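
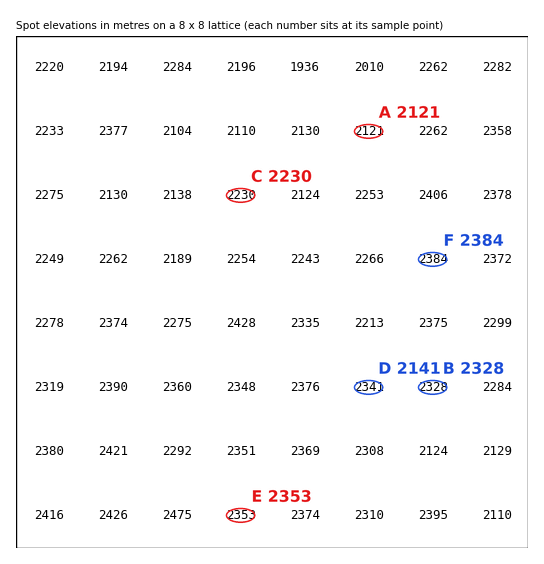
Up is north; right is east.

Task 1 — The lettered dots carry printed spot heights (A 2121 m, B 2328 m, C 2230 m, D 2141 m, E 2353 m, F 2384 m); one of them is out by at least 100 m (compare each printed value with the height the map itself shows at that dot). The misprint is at D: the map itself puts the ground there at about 2341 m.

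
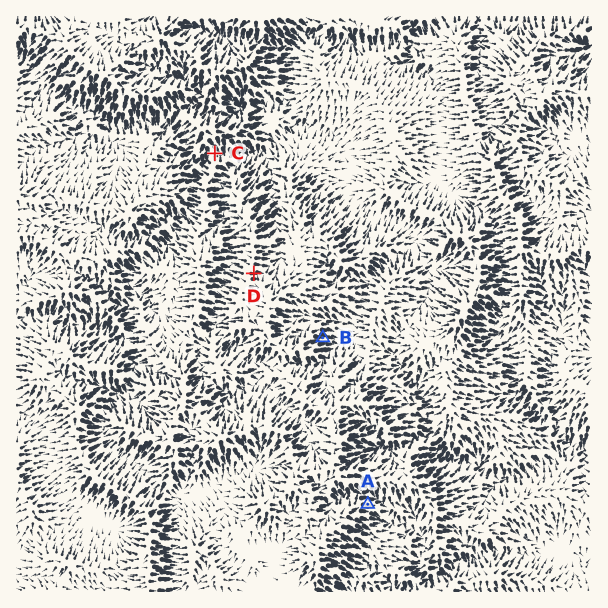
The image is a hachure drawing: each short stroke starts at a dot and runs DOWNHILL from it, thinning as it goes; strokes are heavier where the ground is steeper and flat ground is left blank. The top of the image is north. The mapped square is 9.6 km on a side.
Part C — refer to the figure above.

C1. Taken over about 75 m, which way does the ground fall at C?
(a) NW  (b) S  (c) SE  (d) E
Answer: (c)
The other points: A E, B E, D E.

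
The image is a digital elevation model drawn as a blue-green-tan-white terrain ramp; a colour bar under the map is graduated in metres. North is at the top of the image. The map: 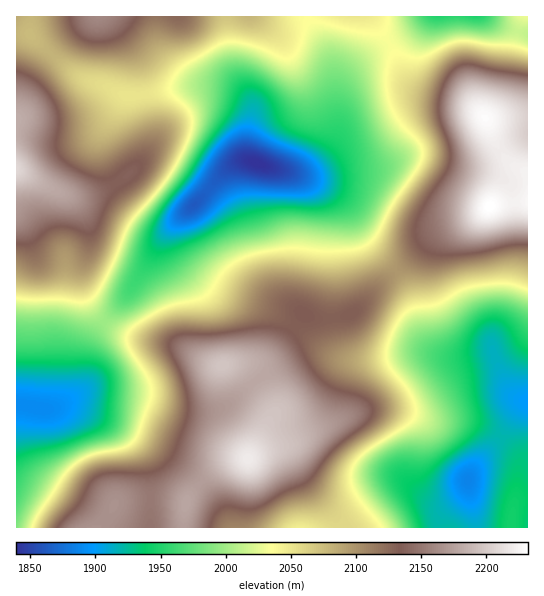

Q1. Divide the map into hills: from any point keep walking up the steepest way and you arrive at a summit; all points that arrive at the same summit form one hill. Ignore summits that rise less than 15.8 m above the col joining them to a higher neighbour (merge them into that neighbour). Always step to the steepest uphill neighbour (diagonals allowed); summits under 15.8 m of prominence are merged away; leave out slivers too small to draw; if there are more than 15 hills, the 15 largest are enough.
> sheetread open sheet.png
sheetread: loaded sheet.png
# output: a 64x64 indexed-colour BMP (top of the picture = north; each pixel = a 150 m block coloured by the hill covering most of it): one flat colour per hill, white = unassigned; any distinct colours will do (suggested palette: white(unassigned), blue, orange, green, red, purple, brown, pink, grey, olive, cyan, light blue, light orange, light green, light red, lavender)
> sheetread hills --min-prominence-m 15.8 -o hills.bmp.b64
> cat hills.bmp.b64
<image width="64" height="64" href="data:image/bmp;base64,Qk12CAAAAAAAAHYAAAAoAAAAQAAAAEAAAAABAAQAAAAAAAAIAAATCwAAEwsAABAAAAAAAAAA////ALR3HwAOf/8ALKAsACgn1gC9Z5QAS1aMAMJ34wB/f38AIr28AM++FwDox64AeLv/AIrfmACWmP8A1bDFABEREREREREREREREREREREREREREREREREREzM2ZmZmERERERERERERERERERERERERERERERERERERMzZmZmYREREREREREREREREREREREREREREREREREREzNmZmZhERERERERERERERERERERERERERERERERERERM2ZmZmERERERERERERERERERERERERERERERERERERETZmZmYRERERERERERERERERERERERERERERERERERERFmZmZhEREREREREREREREREREREREREREREREREREREWZmZmERERERERERERERERERERERERERERERERERERERZmZmYREREREREREREREREREREREREREREREREREREREWZmZhERERERERERERERERERERERERERERERERERERERFmZmERERERERERERERERERERERERERERERERERERERERZmYREREREREREREREREREREREREREREREREREREREREWZhERERERERERERERERERERERERERERERERERERERERZmEREREREREREREREREREREREREREREREREREREREREWYRERERERERERERERERERERERERERERERERERERERERFiIiIhEREREREUREREQRERERERERERERERERERERERERIiIiIRERFEREREREREQRERERERERERERERERERERETMiIiIiREREREREREREREERERERERERERERERERERERMyIiIiIkRERERERERERERBERERERERERERERERERERMzIiIiIiRERERERERERERERBEREREREREREREREREREzMiIiIiJERERERERERERERERBEREREREREREREREREzMyIiIiIkREREREREREREREREQRERERERERERERERETMzIiIiIiRERERERERERERERERERBEREREREREzMzMzMzMiIiIiIkRERERERERERERERERBEREREREREzMzMzMzMyIiIiIiRERERERERERERERERBERERERERETMzMzMzMzIiIiIiIkREREREREREREREQRERERERERETMzMzMzMzMiIiIiIiJEREREREREREREQRERERERERERMzMzMzMzMyIiIiIiIiREREREREREREEREREREREREREzMzMzMzMzIiIiIiIiJEREREREREQRERERERERERERETMzMzMzMzMiIiIiIiIiREREREREERERERERERERERETMzMzMzMzMyIiIiIiIiIkRERERBERERERERERERERERMzMzMzMzMzIiIiIiIiIiRERERBERERERERERERERERMzMzMzMzMzMiIiIiIiIiIkRERBERERERERERERERERMzMzMzMzMzMyIiIiIiIiIiJERBERERERERERERERERMzMzMzMzMzMzIiIiIiIiIiIkRBERERERERERERERERMzMzMzMzMzMzMiIiIiIiIiIiJEERERERERERERERERMzMzMzMzMzMzMyIiIiIiIiIiIkQREREREREREREREREzMzMzMzMzMzMzIiIiIiIiIiIiJBEREREREREREREREzMzMzMzMzMzMzMiIiIiIiIiIiIiERERERERERERERETMzMzMzMzMzMzMyIiIiIiIiIiIiIhERERERERERERETMzMzMzMzMzMzMzIiIiIiIiIiIiIiIRERERERERERETMzMzMzMzMzMzMzMiIiIiIiIiIiIiIiERERERERERETMzMzMzMzMzMzMzMyIiIiIiIiIiIiIiIhERERERERETMzMzMzMzMzMzMzMzIiIiIiIiIiIiIiIiIREREREREzMzMzMzMzMzMzMzMzMiIiIiIiIiIiIiIiIiERERESMzMzMzMzMzMzMzMzMzMyIiIiIiIiIiIiIiIiIhESIiIiMzMzMzMzMzMzMzMzMzIiIiIiIiIiIiIiIiIiIiIiIiIjMzMzMzMzMzMzMzMzMiIiIiIiIiIiIiIiIiIiIiIiIiIzMzMzMzMzMzMzMzMyIiIiIiIiIiIiIiIiIiIiIiIiIiMzMzMzMzMzMzMzMzIiIiIiIiIiIiIiIiIiIiIiIiIiIzMzMzMzMzMzMzMzMiIiIiIiIiIiIiIiIiIiIiIiIiIjMzMzMzMzMzMzMzMyIiIiIiIiIiIiIiIiIiIiIiIiIiMzMzMzMzMzMzMzMzIiIiIiIiIiIiIiIiIiIiIiIiIiIzMzMzMzMzMzMzMzMiIiIiIiIiIiIiIiIiIiIiIiIiIjMzMzMzMzMzMzMzMyIiIiIiIiVVVSIiIiIiUiIiIiIiMzMzMzMzMzMzMzMzIiIiIiJVVVVVVVVVVVUiIiIiIiIjMzMzMzMzMzMzMzMiIiIiVVVVVVVVVVVVVSIiIiIiIiMzMzMzMzMzMzMzMyIiIlVVVVVVVVVVVVVSIiIiIiIiIjMzMzMzMzMzMzMzIiIlVVVVVVVVVVVVVVIiIiIiIiIiIzMzMzMzMzMzMzMiIlVVVVVVVVVVVVVVUiIiIiIiIiIiIzMzMzMzMzMzMyIlVVVVVVVVVVVVVVVSIiIiIiIiIiIiMzMzMzMzMzMzIlVVVVVVVVVVVVVVVSIiIiIiIiIiIiIiMzMzMzMzMzMiVVVVVVVVVVVVVVVVIiIiIiIiIiIiIiIiMzMzMzMzMyJVVVVVVVVVVVVVVVUiIiIiIiIiIiIiIiIjMzMzMzMz"/>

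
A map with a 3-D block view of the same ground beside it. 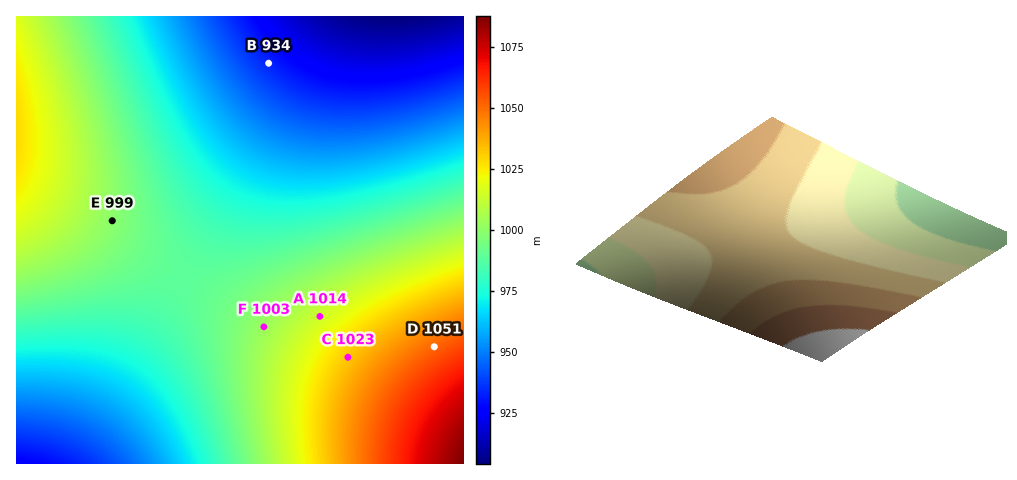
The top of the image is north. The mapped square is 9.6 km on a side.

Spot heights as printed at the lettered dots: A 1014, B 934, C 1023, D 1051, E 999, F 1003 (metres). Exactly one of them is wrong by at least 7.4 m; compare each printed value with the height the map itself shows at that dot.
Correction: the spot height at C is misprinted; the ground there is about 1032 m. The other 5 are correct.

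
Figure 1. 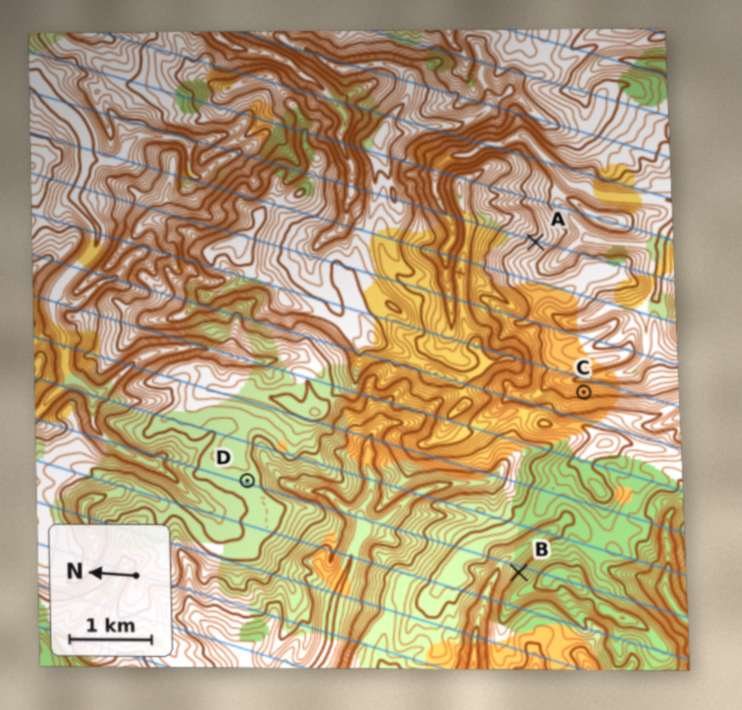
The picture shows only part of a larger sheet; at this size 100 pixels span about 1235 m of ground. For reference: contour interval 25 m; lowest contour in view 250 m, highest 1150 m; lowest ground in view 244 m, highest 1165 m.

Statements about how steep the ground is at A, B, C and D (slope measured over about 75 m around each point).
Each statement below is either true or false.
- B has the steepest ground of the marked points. false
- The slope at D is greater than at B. false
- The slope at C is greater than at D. true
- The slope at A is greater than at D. true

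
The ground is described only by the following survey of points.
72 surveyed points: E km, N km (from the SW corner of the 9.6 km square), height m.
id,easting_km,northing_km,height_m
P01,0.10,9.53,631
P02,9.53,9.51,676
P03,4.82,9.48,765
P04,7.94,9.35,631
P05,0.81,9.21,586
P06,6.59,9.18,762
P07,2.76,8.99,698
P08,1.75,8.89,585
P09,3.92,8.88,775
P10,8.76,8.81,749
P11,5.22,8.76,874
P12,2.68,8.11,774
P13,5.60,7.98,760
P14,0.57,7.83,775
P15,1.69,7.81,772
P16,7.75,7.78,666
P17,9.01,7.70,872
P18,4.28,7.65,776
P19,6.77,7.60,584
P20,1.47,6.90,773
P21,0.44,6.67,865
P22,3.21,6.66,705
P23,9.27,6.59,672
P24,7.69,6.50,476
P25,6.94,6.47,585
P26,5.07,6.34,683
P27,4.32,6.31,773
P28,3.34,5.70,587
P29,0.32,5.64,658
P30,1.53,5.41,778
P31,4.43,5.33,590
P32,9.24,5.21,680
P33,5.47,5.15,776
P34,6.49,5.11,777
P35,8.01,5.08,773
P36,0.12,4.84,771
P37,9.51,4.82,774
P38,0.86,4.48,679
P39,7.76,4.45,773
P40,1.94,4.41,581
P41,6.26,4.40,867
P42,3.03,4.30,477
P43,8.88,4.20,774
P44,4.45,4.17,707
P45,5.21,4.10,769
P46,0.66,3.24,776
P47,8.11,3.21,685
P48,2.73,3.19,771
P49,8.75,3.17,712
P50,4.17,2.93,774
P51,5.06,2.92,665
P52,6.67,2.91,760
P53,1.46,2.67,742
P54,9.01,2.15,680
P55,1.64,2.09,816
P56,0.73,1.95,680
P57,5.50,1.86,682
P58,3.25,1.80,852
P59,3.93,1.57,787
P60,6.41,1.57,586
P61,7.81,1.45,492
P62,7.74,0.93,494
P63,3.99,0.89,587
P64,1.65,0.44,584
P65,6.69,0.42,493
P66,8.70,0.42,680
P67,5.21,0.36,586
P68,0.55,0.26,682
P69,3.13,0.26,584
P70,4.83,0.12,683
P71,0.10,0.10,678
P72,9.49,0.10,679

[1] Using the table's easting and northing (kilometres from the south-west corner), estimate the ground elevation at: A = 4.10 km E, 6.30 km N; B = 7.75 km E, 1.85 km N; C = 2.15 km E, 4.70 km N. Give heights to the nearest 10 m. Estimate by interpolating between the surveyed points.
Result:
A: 780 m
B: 530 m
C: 580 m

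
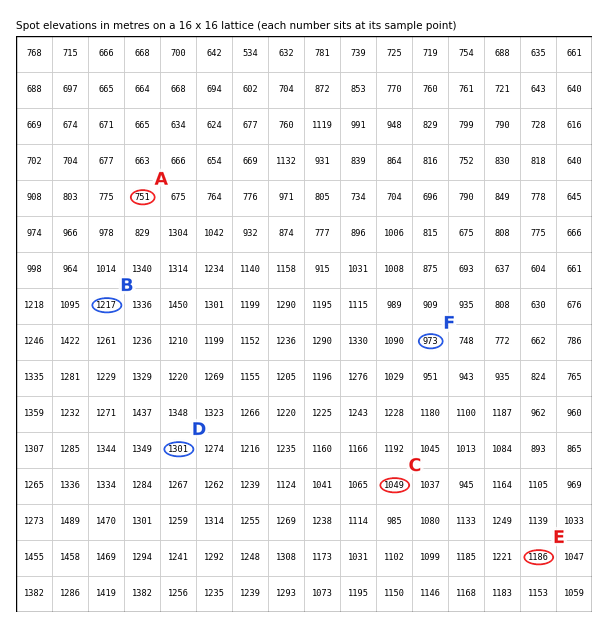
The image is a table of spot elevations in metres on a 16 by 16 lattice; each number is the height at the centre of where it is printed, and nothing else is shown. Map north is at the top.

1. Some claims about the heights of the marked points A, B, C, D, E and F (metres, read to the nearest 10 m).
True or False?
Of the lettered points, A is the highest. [False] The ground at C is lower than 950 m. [False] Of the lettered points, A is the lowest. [True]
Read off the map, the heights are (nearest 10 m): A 750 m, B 1220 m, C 1050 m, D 1300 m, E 1190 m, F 970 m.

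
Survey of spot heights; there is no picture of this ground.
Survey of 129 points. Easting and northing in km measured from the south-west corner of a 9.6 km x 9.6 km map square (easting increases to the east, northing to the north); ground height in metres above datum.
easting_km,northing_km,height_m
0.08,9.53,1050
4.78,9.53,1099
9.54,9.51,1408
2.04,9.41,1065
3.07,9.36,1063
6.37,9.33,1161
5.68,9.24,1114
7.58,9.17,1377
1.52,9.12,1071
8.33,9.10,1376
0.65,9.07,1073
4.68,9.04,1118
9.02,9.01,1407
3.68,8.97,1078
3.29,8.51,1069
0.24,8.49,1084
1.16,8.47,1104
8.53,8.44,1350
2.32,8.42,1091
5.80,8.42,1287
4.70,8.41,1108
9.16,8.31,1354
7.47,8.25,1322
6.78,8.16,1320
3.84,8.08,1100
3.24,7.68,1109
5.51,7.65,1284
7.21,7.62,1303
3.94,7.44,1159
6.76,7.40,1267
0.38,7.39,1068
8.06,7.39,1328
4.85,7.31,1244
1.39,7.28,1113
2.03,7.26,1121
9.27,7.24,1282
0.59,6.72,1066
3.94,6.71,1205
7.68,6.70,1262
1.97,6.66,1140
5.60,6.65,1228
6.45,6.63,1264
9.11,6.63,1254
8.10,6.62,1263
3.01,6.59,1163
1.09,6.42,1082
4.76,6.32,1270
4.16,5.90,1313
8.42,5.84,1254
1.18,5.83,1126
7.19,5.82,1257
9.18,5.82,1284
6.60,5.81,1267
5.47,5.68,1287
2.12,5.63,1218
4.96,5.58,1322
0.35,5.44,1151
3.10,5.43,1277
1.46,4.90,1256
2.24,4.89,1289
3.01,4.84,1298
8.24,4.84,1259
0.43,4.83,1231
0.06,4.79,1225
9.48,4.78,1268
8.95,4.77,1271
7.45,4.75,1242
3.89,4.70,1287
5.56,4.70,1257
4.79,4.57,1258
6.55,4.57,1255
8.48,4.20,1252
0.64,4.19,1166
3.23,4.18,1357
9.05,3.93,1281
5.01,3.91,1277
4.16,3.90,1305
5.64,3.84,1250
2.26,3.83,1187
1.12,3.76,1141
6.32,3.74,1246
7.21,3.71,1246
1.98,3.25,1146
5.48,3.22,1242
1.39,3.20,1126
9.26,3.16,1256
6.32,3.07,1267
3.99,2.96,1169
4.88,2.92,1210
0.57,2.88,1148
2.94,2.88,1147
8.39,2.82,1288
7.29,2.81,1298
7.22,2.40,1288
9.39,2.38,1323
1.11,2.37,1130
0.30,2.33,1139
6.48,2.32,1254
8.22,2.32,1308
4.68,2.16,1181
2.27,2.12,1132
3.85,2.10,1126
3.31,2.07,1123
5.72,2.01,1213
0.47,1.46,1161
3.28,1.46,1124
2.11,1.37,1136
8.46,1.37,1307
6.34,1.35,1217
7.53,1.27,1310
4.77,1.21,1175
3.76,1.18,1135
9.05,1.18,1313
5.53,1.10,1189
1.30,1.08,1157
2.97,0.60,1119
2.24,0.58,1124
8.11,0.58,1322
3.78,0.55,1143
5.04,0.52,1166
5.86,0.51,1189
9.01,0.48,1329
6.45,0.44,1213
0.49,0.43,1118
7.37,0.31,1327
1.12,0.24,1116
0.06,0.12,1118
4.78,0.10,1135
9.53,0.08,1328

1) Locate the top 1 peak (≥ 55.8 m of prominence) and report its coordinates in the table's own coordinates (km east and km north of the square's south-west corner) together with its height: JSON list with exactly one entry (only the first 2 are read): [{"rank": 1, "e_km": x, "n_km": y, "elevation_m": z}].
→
[{"rank": 1, "e_km": 3.21, "n_km": 4.14, "elevation_m": 1358}]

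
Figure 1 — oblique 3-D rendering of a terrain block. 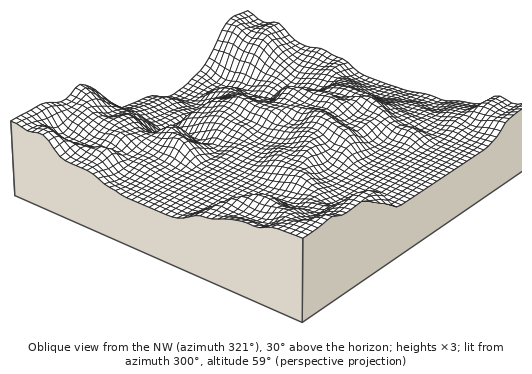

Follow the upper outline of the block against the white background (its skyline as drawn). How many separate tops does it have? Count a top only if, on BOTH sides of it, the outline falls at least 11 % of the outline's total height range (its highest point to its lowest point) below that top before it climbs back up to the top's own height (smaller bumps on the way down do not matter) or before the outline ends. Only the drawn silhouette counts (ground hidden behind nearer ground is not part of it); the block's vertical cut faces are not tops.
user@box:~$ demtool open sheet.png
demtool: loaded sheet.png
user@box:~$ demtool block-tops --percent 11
2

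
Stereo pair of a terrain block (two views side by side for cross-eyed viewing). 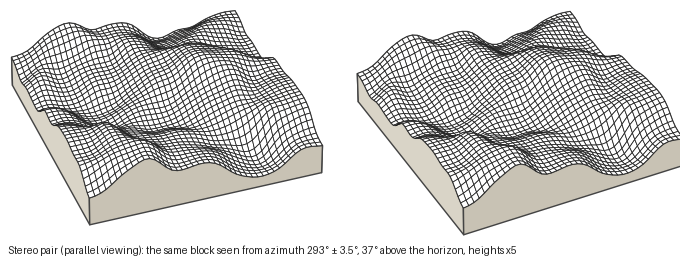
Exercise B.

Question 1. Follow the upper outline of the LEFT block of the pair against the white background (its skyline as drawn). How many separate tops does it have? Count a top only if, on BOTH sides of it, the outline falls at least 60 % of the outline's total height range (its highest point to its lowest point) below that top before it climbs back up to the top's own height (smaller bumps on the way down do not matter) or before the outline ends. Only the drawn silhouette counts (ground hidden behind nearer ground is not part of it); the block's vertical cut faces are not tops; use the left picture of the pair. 0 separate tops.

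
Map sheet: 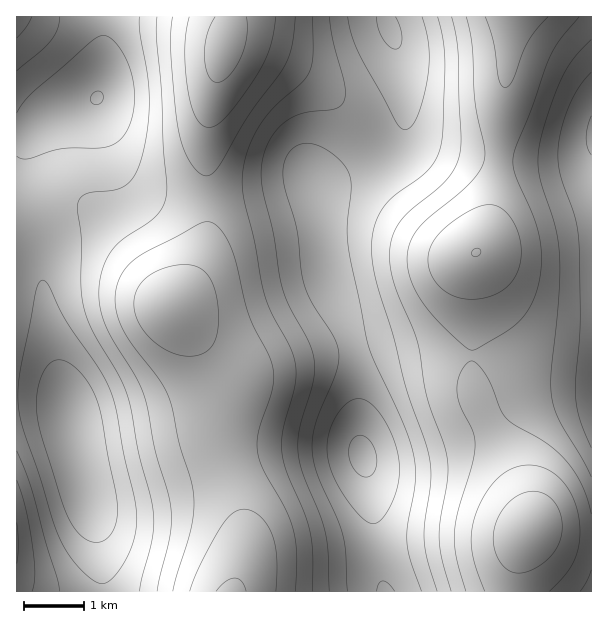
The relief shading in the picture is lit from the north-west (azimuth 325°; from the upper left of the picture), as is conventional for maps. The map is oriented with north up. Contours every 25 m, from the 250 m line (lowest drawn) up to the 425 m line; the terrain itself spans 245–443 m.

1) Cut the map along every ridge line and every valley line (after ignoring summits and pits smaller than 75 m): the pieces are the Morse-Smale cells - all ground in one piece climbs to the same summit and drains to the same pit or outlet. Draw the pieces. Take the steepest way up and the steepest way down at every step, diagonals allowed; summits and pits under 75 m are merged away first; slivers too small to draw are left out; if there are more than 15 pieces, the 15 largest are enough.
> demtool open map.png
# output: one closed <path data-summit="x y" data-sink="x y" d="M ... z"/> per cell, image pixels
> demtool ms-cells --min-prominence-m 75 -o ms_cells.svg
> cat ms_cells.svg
<path data-summit="224 45" data-sink="72 429" d="M230 16l-126 0-1 50-5 30-6 6-27 8-38 22-11 2 0 261 37 3 9 5 6 10 10 45 20 79 6 55 129 0 9-31 2-33-4-19-17-47-5-21 0-21 6-33-1-12-18-28-33-39 16-23 14-28 4-18 0-107 10-52 13-50z"/><path data-summit="224 45" data-sink="363 456" d="M386 16l-156 1-1 13-13 50-10 52 2 98-3 16-17 39-16 23 33 39 18 28 1 12-6 33 0 21 5 21 17 47 4 19 0 26-10 34 0 4 151-1-7-30-10-84-8-34-2-65-3-24-9-33-18-43-6-38-2-25-7-29 56-23 17-11 16-17 4-19-2-33-4-26z"/><path data-summit="530 530" data-sink="363 456" d="M512 16l-125 0-1 5 11 26 7 36 2 33-4 19-16 17-17 11-56 23 7 29 6 57 6 19 14 30 9 33 3 24 2 65 8 34 10 84 8 31 206-1 0-51-25-2-37-10 0-9-8-27-47-91-3-11 0-126 2-7 6-8 8-21 8-37z"/><path data-summit="530 530" data-sink="591 135" d="M591 16l-79 1-8 76-8 98-8 37-8 21-6 8-2 7 0 126 3 11 42 81 12 31 1 15 48 12 14-1z"/><path data-summit="17 543" data-sink="72 429" d="M36 396l-20 0 0 195 86 1 1-13-5-42-20-79-10-45-6-10-9-5z"/><path data-summit="530 530" data-sink="72 429" d="M102 16l-86 1 1 116 10-1 38-22 27-8 6-6 5-30z"/>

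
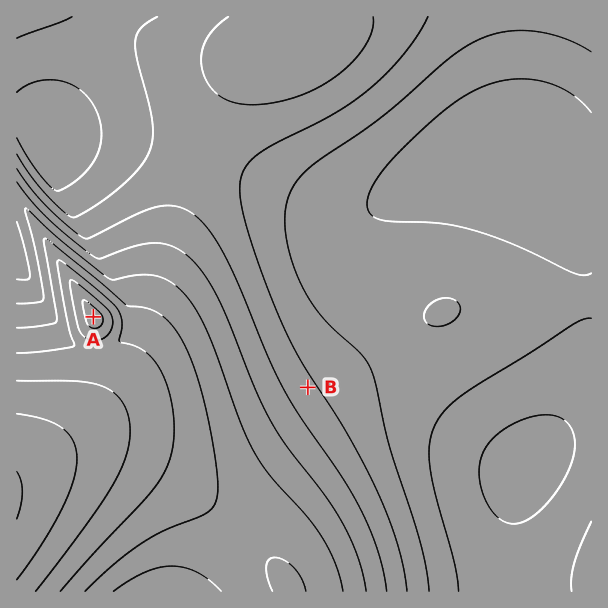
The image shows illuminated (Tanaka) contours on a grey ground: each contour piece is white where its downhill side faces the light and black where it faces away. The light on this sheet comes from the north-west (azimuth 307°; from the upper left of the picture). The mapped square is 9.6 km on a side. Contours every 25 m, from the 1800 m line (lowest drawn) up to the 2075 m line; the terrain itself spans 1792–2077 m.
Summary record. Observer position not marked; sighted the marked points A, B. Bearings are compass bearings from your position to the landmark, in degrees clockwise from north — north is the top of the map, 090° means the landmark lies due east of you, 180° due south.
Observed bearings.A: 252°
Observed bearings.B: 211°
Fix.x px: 412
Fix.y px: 213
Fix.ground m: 1825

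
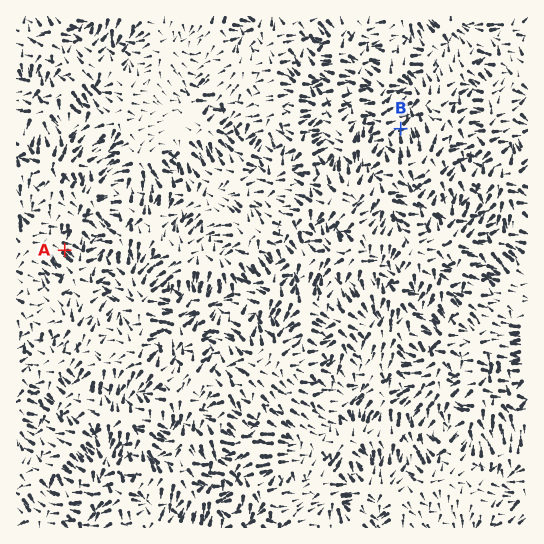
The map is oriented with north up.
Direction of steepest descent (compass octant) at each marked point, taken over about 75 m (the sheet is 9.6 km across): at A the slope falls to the SE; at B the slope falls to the NE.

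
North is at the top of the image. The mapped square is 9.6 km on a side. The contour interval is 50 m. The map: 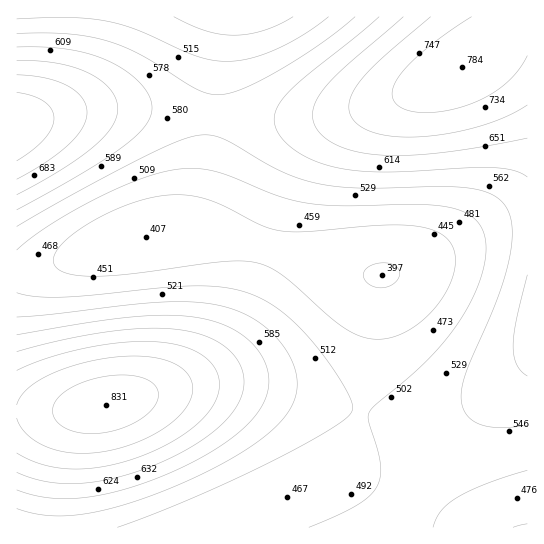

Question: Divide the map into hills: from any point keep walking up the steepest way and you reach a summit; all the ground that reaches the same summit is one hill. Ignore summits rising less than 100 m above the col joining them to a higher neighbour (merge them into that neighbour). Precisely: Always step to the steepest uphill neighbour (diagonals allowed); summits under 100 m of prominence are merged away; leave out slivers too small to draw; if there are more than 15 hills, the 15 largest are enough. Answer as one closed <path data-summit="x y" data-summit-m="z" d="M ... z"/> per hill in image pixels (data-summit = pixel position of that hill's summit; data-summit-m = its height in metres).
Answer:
<path data-summit="462 67" data-summit-m="784" d="M527 16l-302 0-6 29-10 98-8 51-9 27-5 6-10 4 33 2 23 4 102 31 31 7 15 0-2 4-3 18-8 81-8 37-7 20-12 23-14 15-11 8 3 0 14-5 24 0 10 3 19 6 32 16 41 27 69-1z"/><path data-summit="106 405" data-summit-m="831" d="M197 232l-22 0-28 4-50 13-58 19-23 3 1 257 194 0 8-5 43-16 52-24 13-10 17-19 9-19 12-42 7-44 4-52 3-18 2-4-30-3-106-32z"/><path data-summit="17 126" data-summit-m="792" d="M223 16l-207 1 1 254 22-3 86-27 52-9 11-6 8-13 8-32z"/>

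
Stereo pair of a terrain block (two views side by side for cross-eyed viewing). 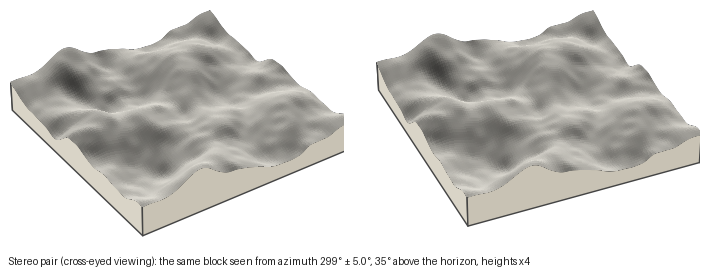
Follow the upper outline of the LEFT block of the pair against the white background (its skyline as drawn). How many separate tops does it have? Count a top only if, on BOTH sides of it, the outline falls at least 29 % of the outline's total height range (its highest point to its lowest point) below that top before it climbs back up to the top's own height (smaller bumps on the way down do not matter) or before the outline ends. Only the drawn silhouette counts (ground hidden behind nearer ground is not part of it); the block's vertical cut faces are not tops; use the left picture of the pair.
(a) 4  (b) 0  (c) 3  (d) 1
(d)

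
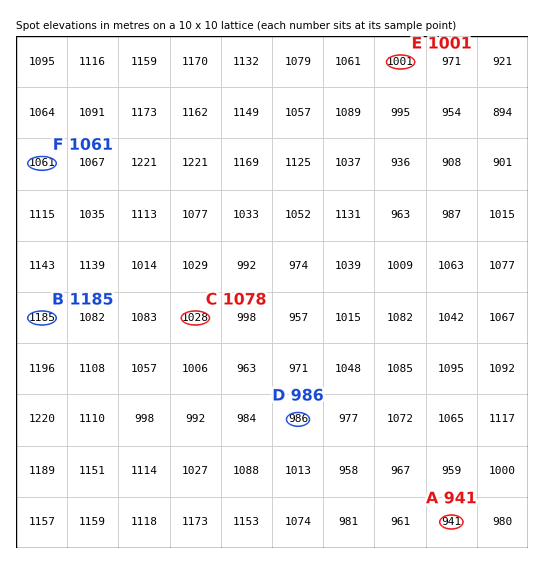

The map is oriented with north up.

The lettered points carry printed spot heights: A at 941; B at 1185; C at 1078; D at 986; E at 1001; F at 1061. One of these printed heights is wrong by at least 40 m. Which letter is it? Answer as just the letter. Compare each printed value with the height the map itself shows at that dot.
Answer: C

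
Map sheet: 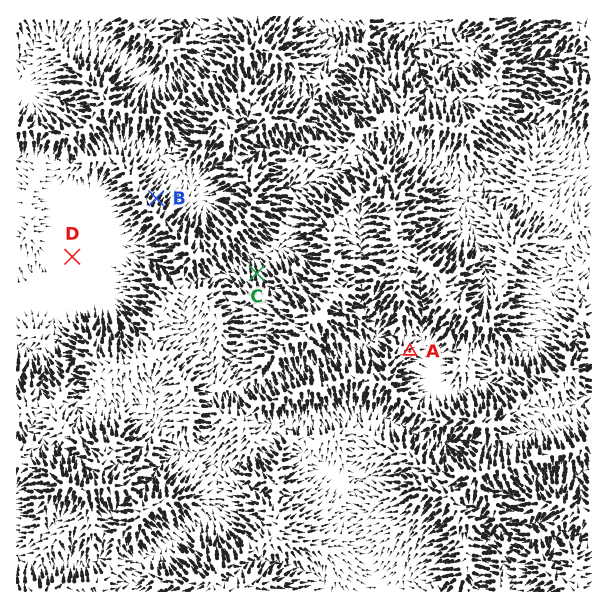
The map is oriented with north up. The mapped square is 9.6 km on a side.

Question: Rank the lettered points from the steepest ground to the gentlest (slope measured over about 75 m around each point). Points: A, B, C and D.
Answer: B C A D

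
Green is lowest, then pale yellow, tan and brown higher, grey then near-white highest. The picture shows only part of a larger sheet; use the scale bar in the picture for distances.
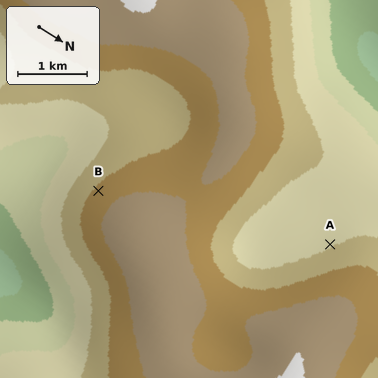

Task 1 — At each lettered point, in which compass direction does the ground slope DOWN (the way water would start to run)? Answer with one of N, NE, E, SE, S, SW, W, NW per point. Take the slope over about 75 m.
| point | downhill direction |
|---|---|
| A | SW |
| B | S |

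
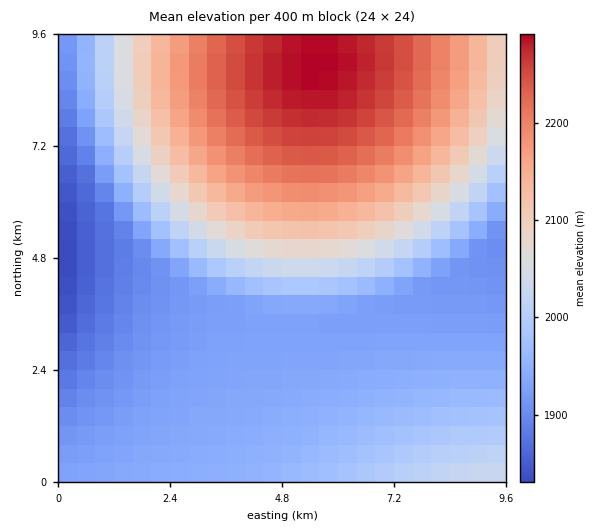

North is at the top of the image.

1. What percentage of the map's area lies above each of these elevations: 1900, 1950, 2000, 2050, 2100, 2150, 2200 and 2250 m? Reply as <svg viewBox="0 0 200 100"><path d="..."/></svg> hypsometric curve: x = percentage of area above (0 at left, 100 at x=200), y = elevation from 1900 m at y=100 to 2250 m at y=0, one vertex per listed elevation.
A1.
<svg viewBox="0 0 200 100"><path d="M183 100l-69-14-27-15-15-14-13-14-14-14-14-15-15-14"/></svg>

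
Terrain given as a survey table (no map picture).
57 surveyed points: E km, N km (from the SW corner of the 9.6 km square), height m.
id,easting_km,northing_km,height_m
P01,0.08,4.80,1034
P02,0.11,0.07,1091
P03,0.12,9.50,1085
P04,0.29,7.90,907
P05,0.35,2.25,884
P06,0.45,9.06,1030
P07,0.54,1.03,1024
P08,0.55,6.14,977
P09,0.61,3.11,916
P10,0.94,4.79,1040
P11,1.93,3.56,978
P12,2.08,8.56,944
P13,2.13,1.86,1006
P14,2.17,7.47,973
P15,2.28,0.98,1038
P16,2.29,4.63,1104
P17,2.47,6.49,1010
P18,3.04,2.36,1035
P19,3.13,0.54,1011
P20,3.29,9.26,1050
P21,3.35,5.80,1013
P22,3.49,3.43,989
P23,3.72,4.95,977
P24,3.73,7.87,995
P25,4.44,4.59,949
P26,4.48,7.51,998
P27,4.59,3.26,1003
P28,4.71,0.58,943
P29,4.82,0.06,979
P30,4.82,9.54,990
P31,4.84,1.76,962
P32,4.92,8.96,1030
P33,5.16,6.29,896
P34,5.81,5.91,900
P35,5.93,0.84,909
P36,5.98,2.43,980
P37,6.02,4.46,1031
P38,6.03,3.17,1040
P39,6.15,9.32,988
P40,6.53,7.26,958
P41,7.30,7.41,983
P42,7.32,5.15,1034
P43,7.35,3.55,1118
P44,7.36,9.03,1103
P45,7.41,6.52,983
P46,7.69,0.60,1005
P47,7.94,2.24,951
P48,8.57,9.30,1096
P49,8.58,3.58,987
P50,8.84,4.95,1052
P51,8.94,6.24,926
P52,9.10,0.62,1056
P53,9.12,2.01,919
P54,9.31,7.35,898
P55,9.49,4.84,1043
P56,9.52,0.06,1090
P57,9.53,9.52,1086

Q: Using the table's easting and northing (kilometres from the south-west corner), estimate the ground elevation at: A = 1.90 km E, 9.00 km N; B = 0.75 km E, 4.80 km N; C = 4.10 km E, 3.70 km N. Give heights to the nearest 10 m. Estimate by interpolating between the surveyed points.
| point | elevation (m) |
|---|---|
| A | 970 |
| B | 1040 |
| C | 1000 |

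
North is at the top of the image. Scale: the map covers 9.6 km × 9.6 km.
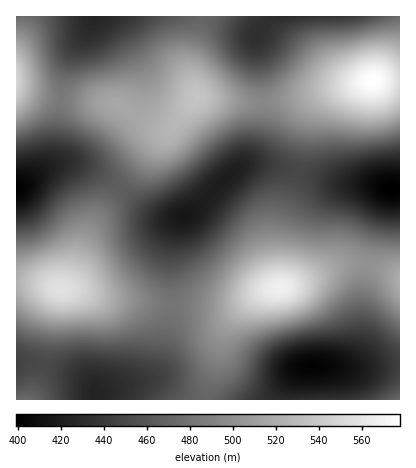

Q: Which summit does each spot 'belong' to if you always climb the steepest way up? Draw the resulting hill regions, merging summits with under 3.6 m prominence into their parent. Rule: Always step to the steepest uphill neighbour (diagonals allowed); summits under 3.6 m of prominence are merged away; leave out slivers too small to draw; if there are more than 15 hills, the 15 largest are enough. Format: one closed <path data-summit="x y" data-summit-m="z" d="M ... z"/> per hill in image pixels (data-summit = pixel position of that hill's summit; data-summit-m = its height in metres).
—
<path data-summit="280 288" data-summit-m="567" d="M264 164l-16 0-8 3-44 42-19 13-7 30 2 64-12 48-4 8-8 6-46 13-6 3 0 6 188 0 4-14 6-12 6-6 20-3 18 1 6-2 9-8 8-20 0-30 8-58 13-44 8-16-22-4-30-1z"/><path data-summit="196 98" data-summit-m="537" d="M202 16l-106 0-26 40-8 32-7 66-5 10-6 4 18-5 22 3 26 14 38 32 14 6 18 0 16-9 22-24 26-21 12-18 6-24 1-22-7-58 1-8z"/><path data-summit="60 290" data-summit-m="557" d="M72 163l-22 3-34 22 0 174 18 1 36 10 18 9 8 12 52-16 8-6 4-8 12-48-1-74 5-18 4-6-18 0-14-6-40-34-20-10z"/><path data-summit="372 80" data-summit-m="578" d="M400 16l-198 0 55 18-1 8 7 58-1 22-6 24-5 10-10 10 29-1 68 18 30 1 32 5z"/><path data-summit="16 80" data-summit-m="550" d="M94 16l-78 0 0 172 32-22 6-10 12-88 7-18 16-22z"/><path data-summit="400 282" data-summit-m="521" d="M400 189l-10 0-2 3-17 48-8 46-4 60-11 16-14 5 28 2 38-5z"/><path data-summit="400 400" data-summit-m="472" d="M400 364l-38 5-42-4-18 2-10 11-6 12-1 10 115 0z"/><path data-summit="24 400" data-summit-m="474" d="M34 363l-18 1 0 36 80 0-2-12-10-8-14-7z"/>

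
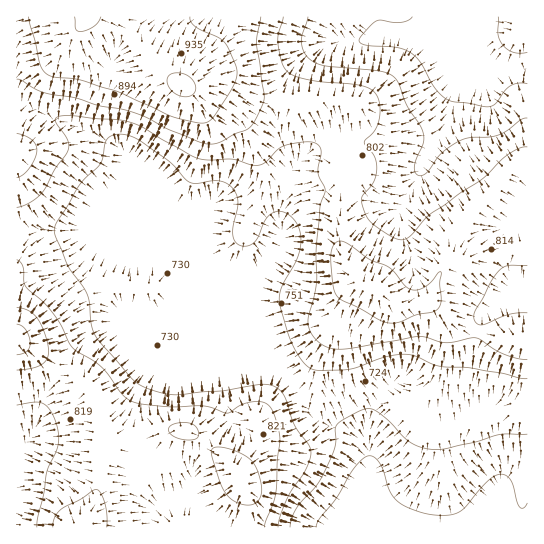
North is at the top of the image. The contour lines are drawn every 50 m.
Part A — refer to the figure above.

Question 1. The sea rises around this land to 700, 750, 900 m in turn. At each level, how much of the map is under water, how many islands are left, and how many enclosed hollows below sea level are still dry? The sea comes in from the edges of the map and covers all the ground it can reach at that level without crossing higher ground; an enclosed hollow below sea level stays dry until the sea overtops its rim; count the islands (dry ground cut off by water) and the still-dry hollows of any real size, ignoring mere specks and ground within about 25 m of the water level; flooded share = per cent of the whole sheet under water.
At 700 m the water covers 11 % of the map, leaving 0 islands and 0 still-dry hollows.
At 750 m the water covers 39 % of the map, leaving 0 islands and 0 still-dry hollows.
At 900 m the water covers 94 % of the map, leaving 0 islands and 0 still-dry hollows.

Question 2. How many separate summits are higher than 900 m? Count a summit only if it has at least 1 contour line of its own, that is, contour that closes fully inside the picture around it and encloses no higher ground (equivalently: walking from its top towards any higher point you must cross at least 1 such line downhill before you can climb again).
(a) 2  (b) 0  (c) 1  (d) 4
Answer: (c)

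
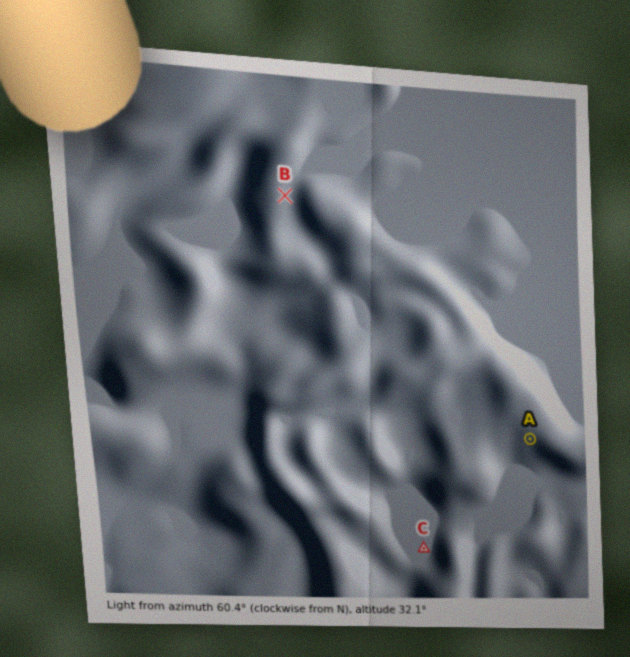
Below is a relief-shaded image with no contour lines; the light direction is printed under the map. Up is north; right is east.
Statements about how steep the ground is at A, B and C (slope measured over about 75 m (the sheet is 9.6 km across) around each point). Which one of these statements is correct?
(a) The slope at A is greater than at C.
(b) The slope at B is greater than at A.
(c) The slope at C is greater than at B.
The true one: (a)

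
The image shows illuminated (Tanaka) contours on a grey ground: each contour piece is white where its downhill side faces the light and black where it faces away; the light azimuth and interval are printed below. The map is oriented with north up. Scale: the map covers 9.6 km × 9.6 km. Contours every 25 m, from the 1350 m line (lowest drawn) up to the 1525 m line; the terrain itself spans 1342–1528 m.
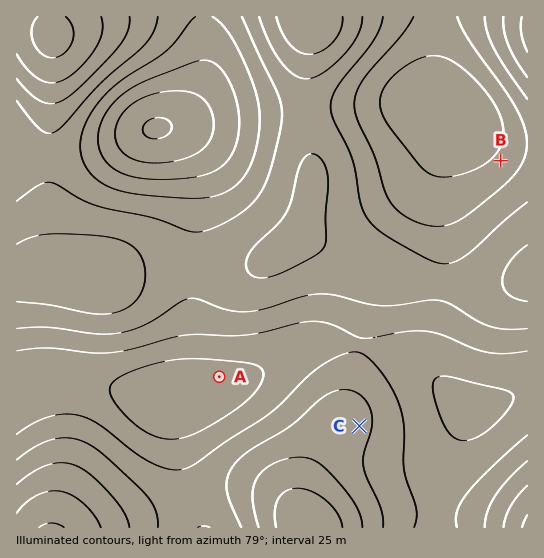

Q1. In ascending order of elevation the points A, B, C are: C B A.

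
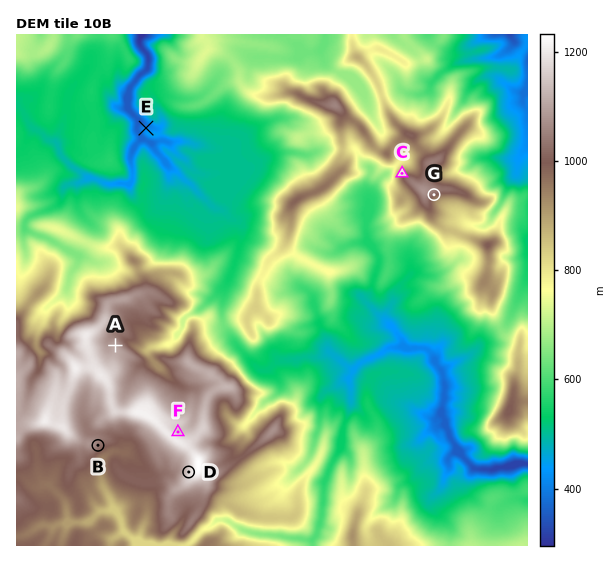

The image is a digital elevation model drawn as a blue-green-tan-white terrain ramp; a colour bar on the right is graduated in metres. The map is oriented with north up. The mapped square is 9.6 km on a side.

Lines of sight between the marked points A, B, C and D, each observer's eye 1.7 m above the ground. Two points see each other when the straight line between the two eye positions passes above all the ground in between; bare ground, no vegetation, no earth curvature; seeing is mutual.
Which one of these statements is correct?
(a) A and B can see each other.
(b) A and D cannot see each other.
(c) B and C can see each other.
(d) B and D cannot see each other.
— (b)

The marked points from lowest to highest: E G F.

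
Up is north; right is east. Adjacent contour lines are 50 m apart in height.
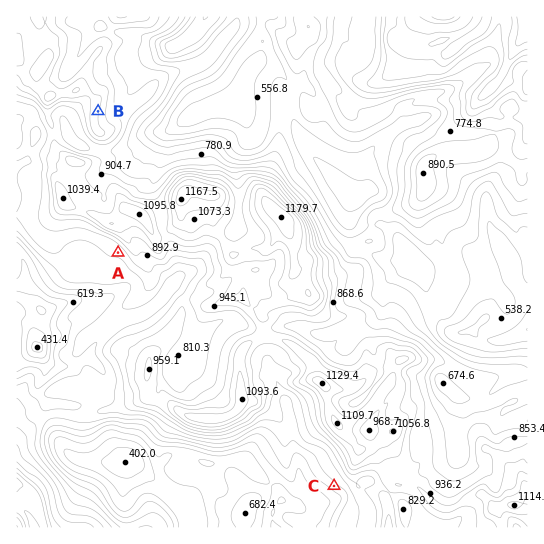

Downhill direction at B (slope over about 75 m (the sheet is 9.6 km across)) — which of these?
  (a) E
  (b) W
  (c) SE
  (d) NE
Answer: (a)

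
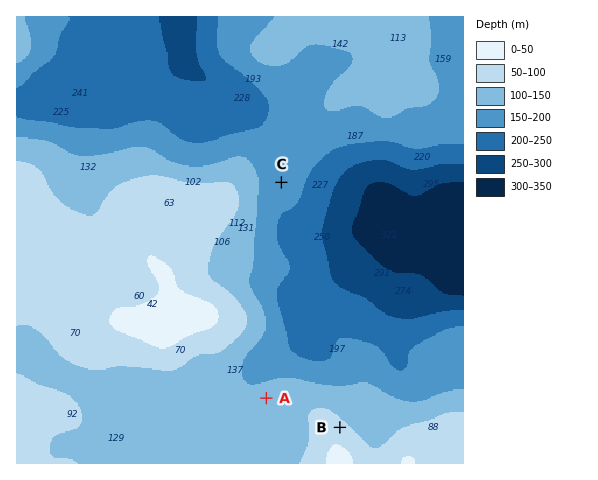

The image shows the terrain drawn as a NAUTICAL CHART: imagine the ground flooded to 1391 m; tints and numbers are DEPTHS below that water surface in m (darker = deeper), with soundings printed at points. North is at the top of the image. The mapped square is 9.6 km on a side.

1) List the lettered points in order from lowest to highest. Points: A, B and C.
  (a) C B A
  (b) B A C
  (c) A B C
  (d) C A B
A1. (d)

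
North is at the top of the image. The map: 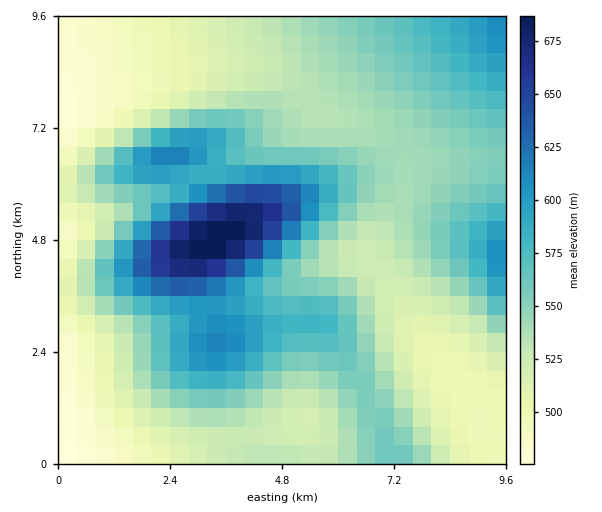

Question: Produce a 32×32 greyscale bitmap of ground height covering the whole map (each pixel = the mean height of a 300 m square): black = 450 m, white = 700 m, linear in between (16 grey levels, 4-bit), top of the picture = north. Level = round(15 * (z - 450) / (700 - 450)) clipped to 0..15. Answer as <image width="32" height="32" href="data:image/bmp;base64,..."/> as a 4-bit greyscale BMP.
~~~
<image width="32" height="32" href="data:image/bmp;base64,Qk12AgAAAAAAAHYAAAAoAAAAIAAAACAAAAABAAQAAAAAAAACAAATCwAAEwsAABAAAAAAAAAAAAAAABEREQAiIiIAMzMzAERERABVVVUAZmZmAHd3dwCIiIgAmZmZAKqqqgC7u7sAzMzMAN3d3QDu7u4A////ACIiIzNERVVVVVVWZ3ZUQzMiIiMzRERVVURFVmdmVDMzIiIzREVVVURERVZnZUQzMyIjNEVVVVVUREVWZmVDMzMiIzRVZmZmVVRVZmZUQzMzIjNFVneId2ZVVmZmVDMzMyIzRWeImYh2ZmZ3ZUQzMzQiM0VniZqZh3Z3d2VDMzNEIjRFZ4mqqYh3d3ZUQzM0RSM0VWeJqqmYiIh2VEM0RFYzRVZ4iZmZiIiIdlREREVXNFZ3iZmZmId3d3ZURERVaDRniaq7qpiHdmZlVERVZnk0Z5q8zcy5h2ZlVURFVmeJNFeaze7ty6h2VVRFVWZ4miNWir3u7u3Kh2VUVVVneJojRWis3u7u3Kh2VVVWZ3iJMzRXir3e7t26h2VVVmZ3iDRFVnibzN3cyph2VVZmd3dEVmd3iZq7y7qYdmVVZmZ3RWeImYiImZmZiHZmVWZmZjRWiaqpiHd3d3dmZlVmZmYjRWiaqph3ZmZmZmVWZmZmIjNFeImYh2ZVVVVVZmZmZyIjNEVnd3ZmVVVVVWZmZ3ciIiM0RVVmZVVVVVZmZnd3IiIjMzREVVVVVVVmZnd3iCIiIzMzRERVVVVWZmd3eIgiIiMzM0RERVVVZmZ3d4iJIiIjMzNERFVVVmZnd3iImSIiMzM0RERVVWZmZ3eIiZkiIjMzNERFVVVmZnd3iIma"/>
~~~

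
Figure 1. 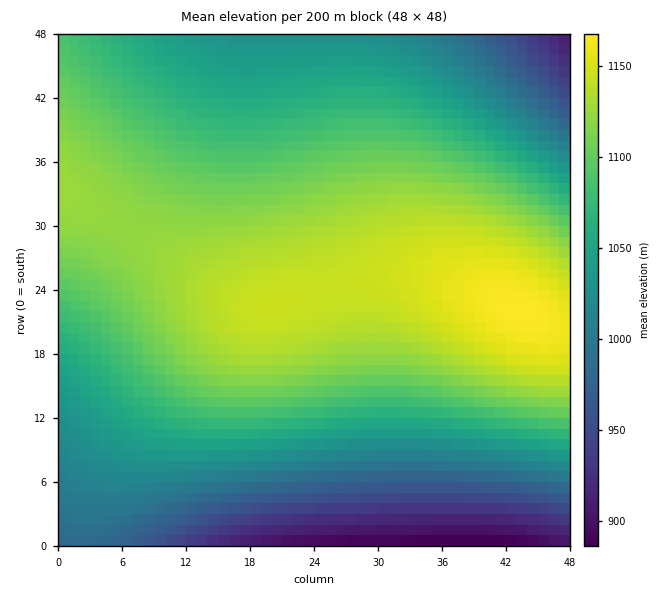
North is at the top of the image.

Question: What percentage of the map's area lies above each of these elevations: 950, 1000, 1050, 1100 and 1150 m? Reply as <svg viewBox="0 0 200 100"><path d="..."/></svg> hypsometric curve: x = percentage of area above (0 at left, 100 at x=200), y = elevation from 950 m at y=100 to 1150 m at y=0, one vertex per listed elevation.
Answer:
<svg viewBox="0 0 200 100"><path d="M186 100l-18-25-33-25-51-25-73-25"/></svg>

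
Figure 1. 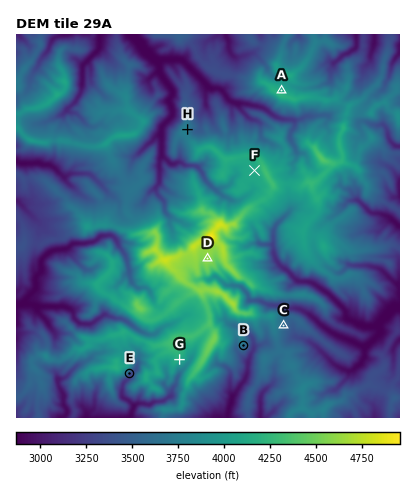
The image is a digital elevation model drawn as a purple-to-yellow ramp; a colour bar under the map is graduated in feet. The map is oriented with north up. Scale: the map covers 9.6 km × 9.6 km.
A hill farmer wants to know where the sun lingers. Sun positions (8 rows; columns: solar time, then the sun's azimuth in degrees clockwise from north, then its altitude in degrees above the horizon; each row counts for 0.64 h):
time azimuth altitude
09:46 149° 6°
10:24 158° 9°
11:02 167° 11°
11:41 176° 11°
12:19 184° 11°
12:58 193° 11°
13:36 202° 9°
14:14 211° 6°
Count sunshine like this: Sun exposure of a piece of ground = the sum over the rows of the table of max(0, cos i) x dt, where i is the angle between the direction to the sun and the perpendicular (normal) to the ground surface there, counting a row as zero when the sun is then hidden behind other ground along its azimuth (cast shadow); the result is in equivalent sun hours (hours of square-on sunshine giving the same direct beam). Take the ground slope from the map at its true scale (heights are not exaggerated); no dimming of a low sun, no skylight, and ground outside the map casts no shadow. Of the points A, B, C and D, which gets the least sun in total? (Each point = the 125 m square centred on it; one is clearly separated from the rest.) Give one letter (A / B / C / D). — A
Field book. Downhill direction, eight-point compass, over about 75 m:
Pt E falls SE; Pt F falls W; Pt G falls SE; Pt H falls E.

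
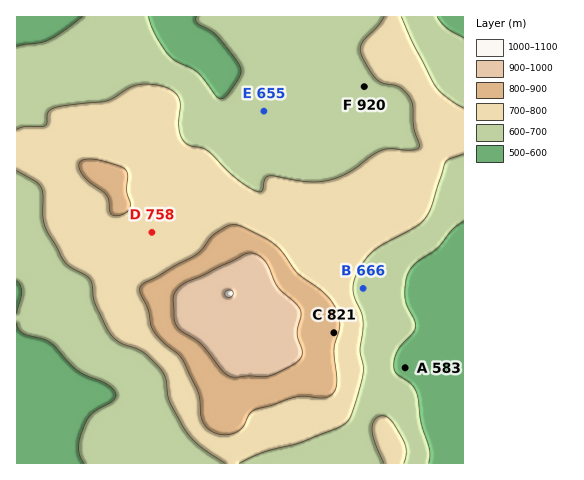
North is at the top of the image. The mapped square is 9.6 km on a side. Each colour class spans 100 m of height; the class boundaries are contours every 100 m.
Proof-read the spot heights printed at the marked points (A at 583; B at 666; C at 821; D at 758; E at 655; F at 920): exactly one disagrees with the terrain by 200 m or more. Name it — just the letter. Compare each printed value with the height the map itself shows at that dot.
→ F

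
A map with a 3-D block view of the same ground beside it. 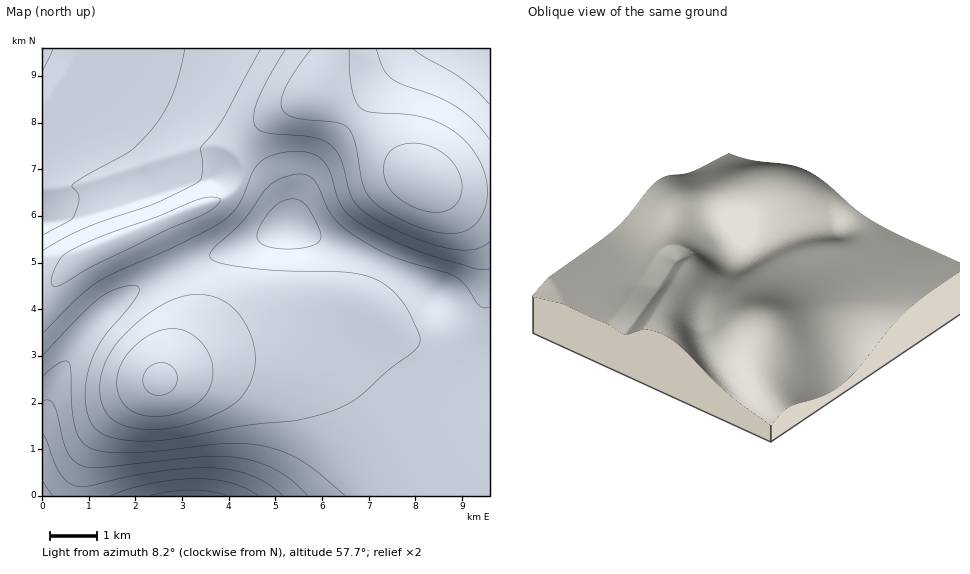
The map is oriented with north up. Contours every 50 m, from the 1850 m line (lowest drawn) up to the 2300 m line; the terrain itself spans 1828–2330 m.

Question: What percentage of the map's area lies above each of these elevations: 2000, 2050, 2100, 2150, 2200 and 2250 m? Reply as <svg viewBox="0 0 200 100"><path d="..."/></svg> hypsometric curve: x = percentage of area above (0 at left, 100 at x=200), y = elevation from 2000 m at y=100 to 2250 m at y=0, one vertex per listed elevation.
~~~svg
<svg viewBox="0 0 200 100"><path d="M190 100l-8-20-60-20-54-20-30-20-20-20"/></svg>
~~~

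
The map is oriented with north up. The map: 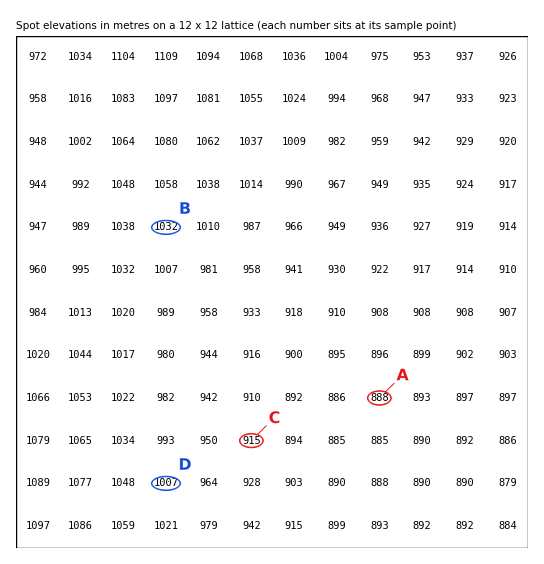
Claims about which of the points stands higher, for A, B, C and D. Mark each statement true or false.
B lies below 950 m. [false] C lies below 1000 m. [true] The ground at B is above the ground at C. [true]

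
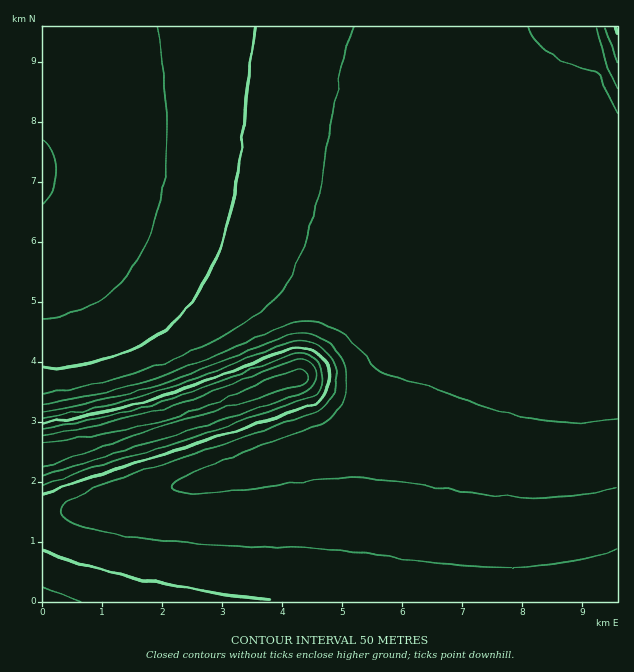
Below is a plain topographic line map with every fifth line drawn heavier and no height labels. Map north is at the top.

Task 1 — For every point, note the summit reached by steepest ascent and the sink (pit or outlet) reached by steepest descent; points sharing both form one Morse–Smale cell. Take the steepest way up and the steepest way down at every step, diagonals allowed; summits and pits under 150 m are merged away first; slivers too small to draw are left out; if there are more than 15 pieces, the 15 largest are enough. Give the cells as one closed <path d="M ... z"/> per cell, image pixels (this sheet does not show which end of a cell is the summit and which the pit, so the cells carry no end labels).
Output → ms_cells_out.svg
<path d="M97 166l-47 1-8 2 1 433 575-1-1-323-25 0-33-8-170-55-81-21-120-21z"/><path d="M617 26l-564 0-3 43-8 34 0 65 32-2 54 1 60 6 75 12 59 12 67 18 170 55 33 8 25 0z"/><path d="M52 26l-10 1 1 75 8-44z"/>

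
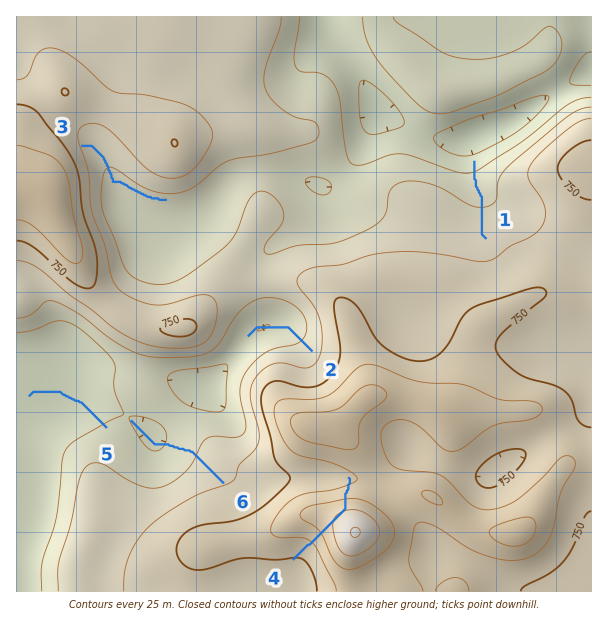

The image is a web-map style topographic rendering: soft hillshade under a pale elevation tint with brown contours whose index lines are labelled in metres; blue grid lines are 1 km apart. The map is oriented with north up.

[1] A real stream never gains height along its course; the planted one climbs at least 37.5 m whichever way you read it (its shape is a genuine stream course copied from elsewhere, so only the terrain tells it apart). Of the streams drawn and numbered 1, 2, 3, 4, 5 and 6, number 4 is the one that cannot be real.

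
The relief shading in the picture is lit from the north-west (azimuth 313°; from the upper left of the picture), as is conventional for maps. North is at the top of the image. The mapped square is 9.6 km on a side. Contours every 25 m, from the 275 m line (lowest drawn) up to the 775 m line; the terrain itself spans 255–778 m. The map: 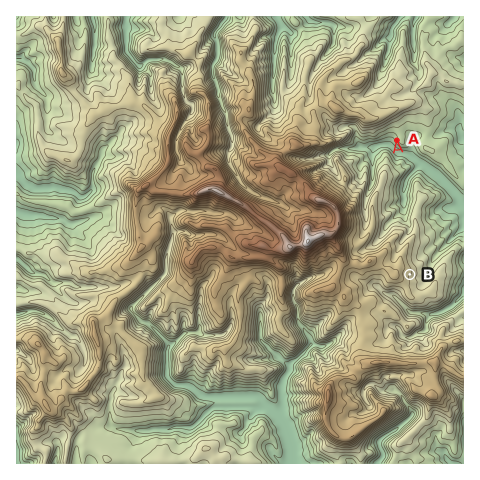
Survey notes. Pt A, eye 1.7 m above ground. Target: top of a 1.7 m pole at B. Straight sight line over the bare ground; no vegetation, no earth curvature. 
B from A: not visible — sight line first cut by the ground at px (405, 230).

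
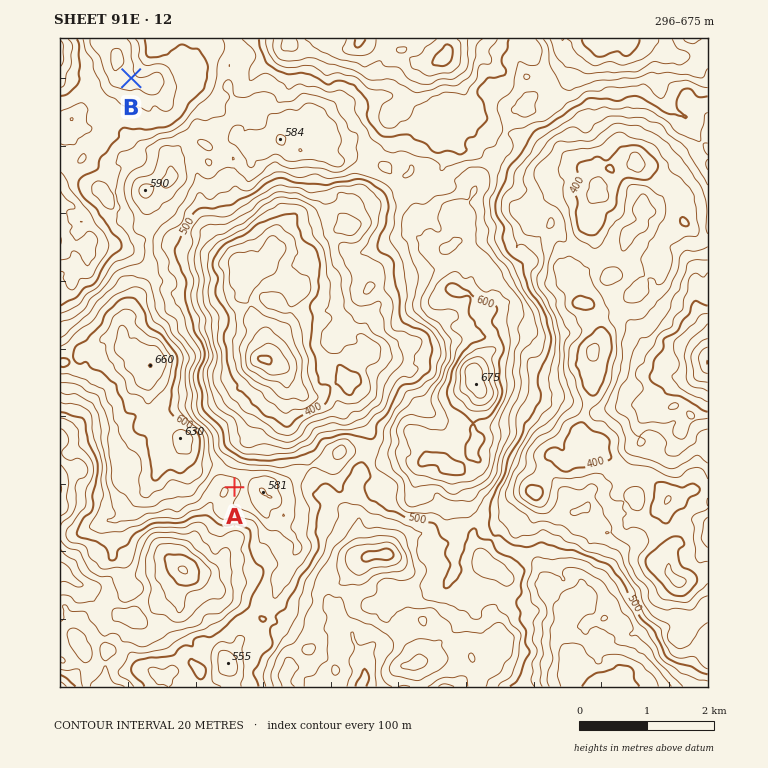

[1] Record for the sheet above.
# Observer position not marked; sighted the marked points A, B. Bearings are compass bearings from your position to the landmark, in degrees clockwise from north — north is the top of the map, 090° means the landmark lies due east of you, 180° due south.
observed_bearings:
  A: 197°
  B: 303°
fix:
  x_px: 322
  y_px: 202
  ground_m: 460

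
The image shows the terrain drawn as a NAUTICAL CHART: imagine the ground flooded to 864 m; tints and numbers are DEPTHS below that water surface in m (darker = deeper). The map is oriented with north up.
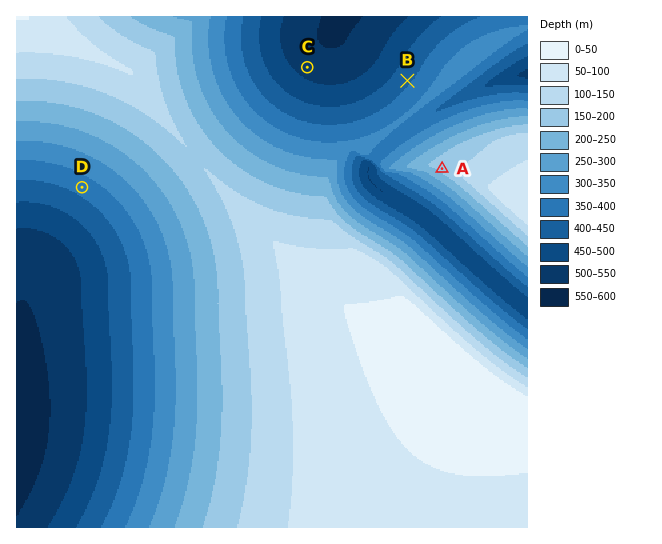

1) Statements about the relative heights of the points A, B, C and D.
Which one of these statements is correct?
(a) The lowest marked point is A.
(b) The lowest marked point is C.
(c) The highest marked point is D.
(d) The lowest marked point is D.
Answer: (b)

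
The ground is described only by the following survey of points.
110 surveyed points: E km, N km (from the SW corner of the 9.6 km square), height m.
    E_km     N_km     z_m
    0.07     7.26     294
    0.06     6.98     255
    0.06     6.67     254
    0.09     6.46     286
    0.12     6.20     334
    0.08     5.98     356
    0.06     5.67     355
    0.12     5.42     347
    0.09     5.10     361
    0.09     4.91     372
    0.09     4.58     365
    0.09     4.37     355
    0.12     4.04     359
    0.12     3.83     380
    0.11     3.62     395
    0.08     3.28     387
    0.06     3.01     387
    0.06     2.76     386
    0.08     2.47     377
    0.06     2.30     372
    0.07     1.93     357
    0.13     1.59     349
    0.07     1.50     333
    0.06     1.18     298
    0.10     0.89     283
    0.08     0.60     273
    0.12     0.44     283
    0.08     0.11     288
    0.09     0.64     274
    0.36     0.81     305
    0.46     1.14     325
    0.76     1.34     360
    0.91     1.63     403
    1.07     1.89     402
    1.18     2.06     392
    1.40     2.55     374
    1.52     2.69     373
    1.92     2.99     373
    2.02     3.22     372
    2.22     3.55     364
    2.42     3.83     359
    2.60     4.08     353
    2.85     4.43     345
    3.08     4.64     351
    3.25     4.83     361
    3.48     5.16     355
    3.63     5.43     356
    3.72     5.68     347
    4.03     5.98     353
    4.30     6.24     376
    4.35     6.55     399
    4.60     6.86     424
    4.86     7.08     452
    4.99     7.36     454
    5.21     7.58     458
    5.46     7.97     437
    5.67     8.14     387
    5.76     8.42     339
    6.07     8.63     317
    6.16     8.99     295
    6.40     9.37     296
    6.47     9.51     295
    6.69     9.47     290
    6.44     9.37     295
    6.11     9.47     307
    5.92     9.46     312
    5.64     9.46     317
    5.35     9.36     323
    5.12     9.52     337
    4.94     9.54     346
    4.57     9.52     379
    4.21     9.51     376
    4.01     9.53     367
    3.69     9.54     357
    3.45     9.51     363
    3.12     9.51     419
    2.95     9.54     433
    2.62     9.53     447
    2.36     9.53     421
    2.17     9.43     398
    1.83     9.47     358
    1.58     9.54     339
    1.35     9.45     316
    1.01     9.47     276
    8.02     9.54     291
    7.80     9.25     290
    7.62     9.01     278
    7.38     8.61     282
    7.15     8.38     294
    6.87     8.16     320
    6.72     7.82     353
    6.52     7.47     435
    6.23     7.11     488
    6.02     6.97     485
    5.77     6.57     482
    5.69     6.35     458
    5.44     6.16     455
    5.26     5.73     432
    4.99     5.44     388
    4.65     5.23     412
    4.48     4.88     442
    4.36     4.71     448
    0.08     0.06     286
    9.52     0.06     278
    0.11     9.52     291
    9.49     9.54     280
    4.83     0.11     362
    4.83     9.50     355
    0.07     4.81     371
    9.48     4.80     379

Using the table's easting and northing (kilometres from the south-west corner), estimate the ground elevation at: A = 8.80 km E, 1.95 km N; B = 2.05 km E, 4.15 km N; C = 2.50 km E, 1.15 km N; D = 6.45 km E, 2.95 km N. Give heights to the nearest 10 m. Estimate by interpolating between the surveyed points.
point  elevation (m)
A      340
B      360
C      420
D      440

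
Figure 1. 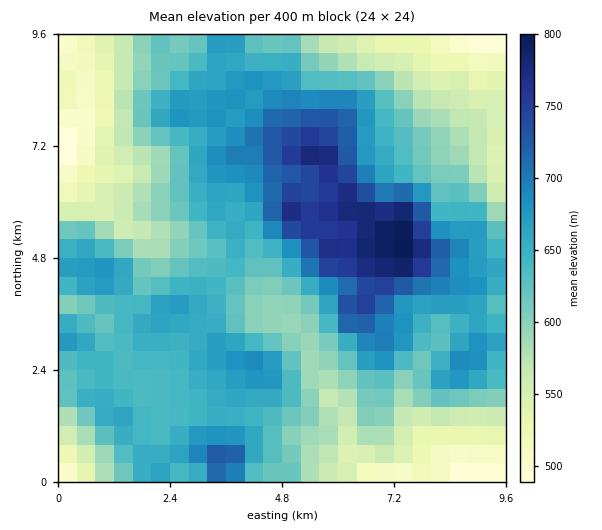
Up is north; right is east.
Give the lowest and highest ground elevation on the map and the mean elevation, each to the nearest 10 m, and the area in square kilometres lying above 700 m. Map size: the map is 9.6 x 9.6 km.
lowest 480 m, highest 800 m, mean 630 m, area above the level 12.3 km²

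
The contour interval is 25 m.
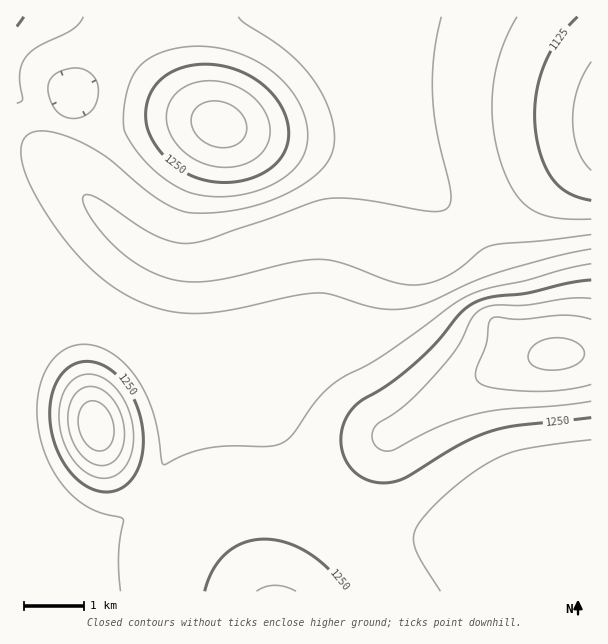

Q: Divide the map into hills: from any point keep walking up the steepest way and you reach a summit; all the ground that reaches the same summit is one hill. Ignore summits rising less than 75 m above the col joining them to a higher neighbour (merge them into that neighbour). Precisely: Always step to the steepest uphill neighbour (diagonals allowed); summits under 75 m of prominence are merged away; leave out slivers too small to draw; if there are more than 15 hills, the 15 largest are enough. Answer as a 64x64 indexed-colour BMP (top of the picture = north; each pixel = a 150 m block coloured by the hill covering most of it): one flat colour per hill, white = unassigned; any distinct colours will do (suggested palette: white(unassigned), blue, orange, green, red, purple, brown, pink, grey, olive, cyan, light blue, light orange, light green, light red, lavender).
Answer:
<image width="64" height="64" href="data:image/bmp;base64,Qk12CAAAAAAAAHYAAAAoAAAAQAAAAEAAAAABAAQAAAAAAAAIAAATCwAAEwsAABAAAAAAAAAA////ALR3HwAOf/8ALKAsACgn1gC9Z5QAS1aMAMJ34wB/f38AIr28AM++FwDox64AeLv/AIrfmACWmP8A1bDFABERERERERERERERERERERERERERERERERERERERERERERERERERERERERERERERERERERERERERERERERERERERERERERERERERERERERERERERERERERERERERERERERERERERERERERERERERERERERERERERERERERERERERMREREREREREREREREREREREREREREREREREREREREREzERERERERERERERERERERERERERERERERERERERERETMzERERERERERERERERERERERERERERERERERERERERMzMzMxEREREREREREREREREREREREREREREREREREREzMzMzMzMxERERERERERERERERERERERERERERERERETMzMzMzMzMRERERERERERERERERERERERERERERERERMzMzMzMzMzEREREREREREREREREREREREREREREREREzMzMzMzMzMRERERERERERERERERERERERERERERERETMzMzMzMzMzERERERERERERERERERERERERERERERERMzMzMzMzMzMREREREREREREREREREREREREREREREREzMzMzMzMzMzERERERERERERERERERERERERERERERETMzMzMzMzMzMRERERERERERERERERERERERERERERERMzMzMzMzMzMxEREREREREREREREREREREREREREREREzMzMzMzMzMzERERERERERERERERERERERERERERERETMzMzMzMzMzMRERERERERERERERERERERERERERERERMzMzMzMzMzMxEREREREREREREREREREREREREREREREzMzMzMzMzMzERERERERERERERERERERERERERERERETMzMzMzMzMzERERERERERERERERERERERERERERERERMzMzMzMzMzMREREREREREREREREREREREREREREREREzMzMzMzMzMxERERERERERERERERERERERERERERERETMzMzMzMzMzERERERERERERERERERERERERERERERERMzMzMzMzMzMxEREREREREREREREREREREREREREREREzMzMzMzMzMzERERERERERERERERERERERERERERERETMzMzMzMzMzMRERERERERERERERERERERERERERERERMzMzMzMzMzMxEREREREREREREREREREREREREREREREzMzMzMzMzMzERERERERERERERERERERERERERERERETMzMzMzMzMzMRERERERERERERERERERERERERERERERMzMzMzMzMzMzEREREREREREREREREREREREREREREREzMzMzMzMzMzMRERERERERERERERERERERERERERERETMzMzMzMzMzMxERERERERERERERERERERERERERERERMzMzMzMzMzMzEREREREREREREREREREREREREREREREzMzMzMzMzMzMRERERERERERERERERERERERERERERETMzMzMzMzMzMzERERERERERERERERERERERERERERERMzMzMzMzMzIiIiIiEREREREREREREREREREREREREREzMzMzMzMzIiIiIiIiIREREREREREiIiIRERERERERETMzMzMzMyIiIiIiIiIiIhERERESIiIiIiIRERERERERMzMzMzMyIiIiIiIiIiIiIiIiIiIiIiIiIiEREREREREzMzMzMyIiIiIiIiIiIiIiIiIiIiIiIiIiIhERERERETMzMzMyIiIiIiIiIiIiIiIiIiIiIiIiIiIiIRERERERMzMzMyIiIiIiIiIiIiIiIiIiIiIiIiIiIiIiIREREREzMzMyIiIiIiIiIiIiIiIiIiIiIiIiIiIiIiIiERERETMzMyIiIiIiIiIiIiIiIiIiIiIiIiIiIiIiIiIiERERMzMyIiIiIiIiIiIiIiIiIiIiIiIiIiIiIiIiIiIhEREzMyIiIiIiIiIiIiIiIiIiIiIiIiIiIiIiIiIiIiIhETMyIiIiIiIiIiIiIiIiIiIiIiIiIiIiIiIiIiIiIiIhIiIiIiIiIiIiIiIiIiIiIiIiIiIiIiIiIiIiIiIiIiIiIiIiIiIiIiIiIiIiIiIiIiIiIiIiIiIiIiIiIiIiIiIiIiIiIiIiIiIiIiIiIiIiIiIiIiIiIiIiIiIiIiIiIiIiIiIiIiIiIiIiIiIiIiIiIiIiIiIiIiIiIiIiIiIiIiIiIiIiIiIiIiIiIiIiIiIiIiIiIiIiIiIiIiIiIiIiIiIiIiIiIiIiIiIiIiIiIiIiIiIiIiIiIiIiIiIiIiIiIiIiIiIiIiIiIiIiIiIiIiIiIiIiIiIiIiIiIiIiIiIiIiIiIiIiIiIiIiIiIiIiIiIiIiIiIiIiIiIiIiIiIiIiIiIiIiIiIiIiIiIiIiIiIiIiIiIiIiIiIiIiIiIiIiIiIiIiIiIiIiIiIiIiIiIiIiIiIiIiIiIiIiIiIiIiIiIiIiIiIiIiIiIiIiIiIiIiIiIiIiIiIiIiIiIiIiIiIiIiIiIiIiIiIiIiIiIiIiIiIiIiIiIiIiIiIiIiIiIiIiIiIiIiIiIiIiIiIiIiIiIiIiIiIiIiIiIiIiIiIiIiIiIiIiIiIiIiIiIiIiIiIiIiIiIiIiIiIiIiIiIiIiIiIiIiIiIiIiIiIiIiIiIiIiIiIiIiIiIi"/>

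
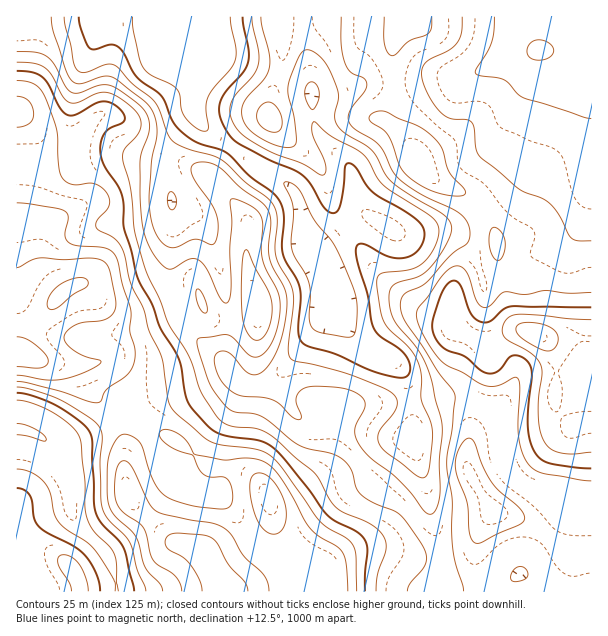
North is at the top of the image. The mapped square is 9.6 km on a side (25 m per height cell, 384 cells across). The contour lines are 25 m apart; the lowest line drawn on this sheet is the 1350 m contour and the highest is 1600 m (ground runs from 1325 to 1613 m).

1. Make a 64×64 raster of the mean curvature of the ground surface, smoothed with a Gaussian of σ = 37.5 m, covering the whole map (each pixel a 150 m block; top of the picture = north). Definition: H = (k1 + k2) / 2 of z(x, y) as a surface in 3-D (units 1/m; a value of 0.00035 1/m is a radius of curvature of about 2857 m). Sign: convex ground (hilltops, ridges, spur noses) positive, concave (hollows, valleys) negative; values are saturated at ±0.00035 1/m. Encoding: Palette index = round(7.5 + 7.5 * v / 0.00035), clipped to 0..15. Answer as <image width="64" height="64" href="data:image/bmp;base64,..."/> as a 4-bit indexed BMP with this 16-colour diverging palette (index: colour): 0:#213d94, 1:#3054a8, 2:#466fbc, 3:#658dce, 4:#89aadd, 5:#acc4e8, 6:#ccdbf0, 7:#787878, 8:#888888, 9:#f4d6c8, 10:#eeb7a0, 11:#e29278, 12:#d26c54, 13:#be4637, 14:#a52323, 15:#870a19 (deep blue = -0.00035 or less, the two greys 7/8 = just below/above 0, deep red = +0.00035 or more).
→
<image width="64" height="64" href="data:image/bmp;base64,Qk12CAAAAAAAAHYAAAAoAAAAQAAAAEAAAAABAAQAAAAAAAAIAAATCwAAEwsAABAAAAAAAAAAlD0hAKhUMAC8b0YAzo1lAN2qiQDoxKwA8NvMAHh4eACIiIgAyNb0AKC37gB4kuIAVGzSADdGvgAjI6UAGQqHAIdlRa/oICRURFZ4q8ynZnh3nNpjRWZmVWeHd3iHdnd2d2VY38YQSJdVZ4mqupdnd3ec2VNFZ3dlaJh3d3dmeHZ3Zp3/pABa24d4mqqHZmd3eK3ZU0Z4iHVoqXZ3dmaJhnZo3/1hAEruuYmrqWRFZ3iJvdplZ3iZdVm5dmZmaKyod4rv2CAAOM7bmry4VEZ3iJq924d3iZl1Wbp1VVZ5vLp3m8piAAFHrdy7zchUV4iJmqzLqYiJmFRpy4ZVV4mpmXiZhBASRWirzMvNuFVomImZmZmZiJmGRHm7mGZ4mXZniJhSEkaKqqq7qJmWVXm6mZhlZ3h4mXQ1eau7qqqYZWaZh0ITac7tuYh1VVRFe9ypl0NFZmeZczWJms3cuYdmZqqYUyNq7/6nVUREQ0ac/rqWMjVmZ5pzJXiKzMqHZmZmzLlkIlnv/YVERERDR67+qHVERWZoqnMkeJu6hlVVVVXMuWQhN9/8Y0VVZlRYz/2FVVVmZ4mpYiSKzKdEREREVbqXVCI33/pTRWaIdWnf+1NWd3eJq6hBFr78hDRVVDRnmHZUM0jf+ERWZ6uom+/oRGiZmaqqliAo7/pTRGeHZ4l3ZVREae/YRFZ4vMvN3cdFeJmaqYdkITn/2ENFaburqmZmVURp3sdVaJu7u8u7p0VniJmGREQxOe/IVER63cy5ZmZUM0esp2ab3ah4iIqWRFZ3h2QzRDI3zslkRHvcu6h3ZUIiNpqGeb3shUVVeYUzRWd3ZURUMiatyXU0jNuZmGZTISRomXZ6u6hlQ0aZYyNFd4d2ZmUyNqy5dTSMyoiZQyETaaupdnmYZmdTWJhTNGeJmYiIdTNYu5dlM3zaiIgAAUe926h2eIZWiXRXh2VXiaq6qqqWRYqpdlUybNqHdwAli8yodmeJl2eJdURWd3mqu7u7u6ZXmpZVVTFL7Id3FZu7qHVVV4qoeIdTM0Vniaqqu7u7lUaZdUV2MDntl3d77sqYd2ZniZmJhjElZVaJmZmqmYhjJIlkWKlQBsyXd87+yqqqqYd4mqqFEDeXRHmYiIhlQxAEmoZ7/XADq4Z37/3Lqrzcp3i8uXMAOcpTWJiIdkIQAAW8p4z+YAKKdnfdyph3ibyoisymQgBK7YM2eIhkMhAAKN6oi+tABrt2Z6l2VURWiZibumM0M2v/tSNWd2RFQxN8/rmbt0Wv/YZ4d1VEM0VneJqWIVmGe//oMSRmVGd2aL7+uruHn//+qJl3d3ZVVnd4mGICnbZq//pRE1VUaJiszMy6qFjv//yqu3iaqHeJqpq5UAXfk0r/+2ITVURXic3JnNyDJ+/amZq6V5u5iJvMu8lAGP9gO//shCNVQ0aK3reM/WAGqFNGZ3dWm7qIrNuZlzA7/CBN/+2mM1VDRovepn3+UAV0EkRERVaKupmsynZkIm36AF7/3LdEVUNYrN2Wjv5QJ3Q1ZlRVZnmru8zJZEQ0jvgAf/2pl1RVRYvMuXWP/lBJhVeHZmd3eJq83dpjRVau5gCf+3ZURFRHvbllRH39UnqFaId3eIiIiKze7IRGZp3FA7/pUyNFRFnclTISWutTi4Znh3eJiZh1aKzulVZUe6QFz+lBAkVFe9pkMhE4ulWtlmd2Z4h4iGQ0aLyWVTNqgxbf6lECREacuFVEMjeoVs2XeHd2eGeIdTI1eYZUIlhzJs/9gwI0aKqWZmUyJYdXzJeIiHd3Z4iZdDNohkMjaGM2vf/FETaKmHZmVDETVVi7h4mZh2d3iKunVYqnQjRnUze+/+chOLuGZmVDESNFerl3iJmHd4iJq7mZzbdCNGZTWt//6CE523VVUyEjVniqqHZ4iIdnmZmImr3tt0I0VUWd7t2mEDrrZVVDI2m8zLqXd3iIh2aZh3ZovduoUjRVad/rhlIAS+pUVVRYvv/suYd3d4iHZndmZVermJljNFev/7YgAABc+lNFeK3//amIh3d3eId2VWd2V5hmmXM1e//9YQAAFJ/5MjV77/7IZWd3d3eIiHZWeYZol1aJYzau//gQACR678YQE2rv7JdUV3d3d4iIdmaJhXmWVXhjSMzKcgADes7scgATac7bmHZmd3d4iIh3d4l1epVFiXRZuEIAAUnO/aYgE0V6zMqYiHZnd3iIiHeImoWLpTast2iEAAJYvf/ZQiR5qqu7qYeJh2eIiIiId5m7hY3Had/5VVIANq3//7UiWd/9ypmIdnmYZ3iId3d3qsuEfeu9//pCIRR6zf/+pSSL7/7Jh3h2aKl3eIh3d3e7y3Nb////6UIiNpzc3uyVNHir3Kl3eHZnmpd3d3d3d83ccRjv/9qYZVVWm8zMymMjRmeImYeIdlaJmHd3d3d33e2BBM/rdVZ4h1V5q7y5YhJGZUV4iIh1VneId3d3d3fN7ZIAe7hCJGiHVVZ4mstzEkeYVHmId2VVZ3d3d3d3d7zdkwA4qVETVnZURERovKUjWLplepdmVVVmd3d3d3d3iaqEACe7cyNWZmVDM0e9tjRounaKp2VVVmZ3d4iId3dFaIcxJquFNFZmZlMzR72lRniqhpunZmd3Znd3iJiIdzRYqWM1ipZVZ3d2VERZzaVXd5qHm6h4mph3d3eIiIh3VXmpZEV5hlZ3d3ZlRXrtlXl2ipeKmJq7qYd3d4iIiHdnmpZDV5mGVnd3dmVWnOx2eXaKh4mYmqqZh2d3eId3d3irlTNYqoVWd3d2Zmeu+3Z4ZYqGeZiZmIh3Z3d3d3d3"/>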